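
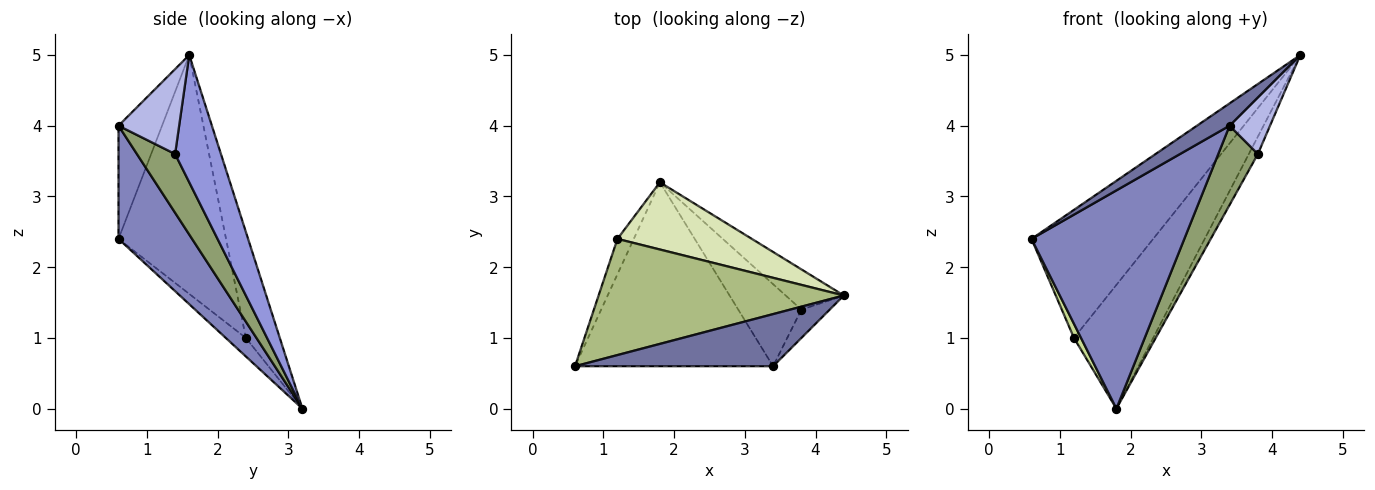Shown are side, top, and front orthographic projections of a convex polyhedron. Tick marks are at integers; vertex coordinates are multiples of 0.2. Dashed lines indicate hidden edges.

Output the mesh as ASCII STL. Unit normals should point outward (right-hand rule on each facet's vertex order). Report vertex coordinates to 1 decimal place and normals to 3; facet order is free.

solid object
 facet normal -0.465 -0.349 0.814
  outer loop
   vertex 3.4 0.6 4.0
   vertex 4.4 1.6 5.0
   vertex 0.6 0.6 2.4
  endloop
 endfacet
 facet normal 0.346 -0.718 -0.605
  outer loop
   vertex 3.4 0.6 4.0
   vertex 0.6 0.6 2.4
   vertex 1.8 3.2 0.0
  endloop
 endfacet
 facet normal 0.895 0.177 -0.409
  outer loop
   vertex 3.8 1.4 3.6
   vertex 1.8 3.2 0.0
   vertex 4.4 1.6 5.0
  endloop
 endfacet
 facet normal 0.802 -0.535 -0.267
  outer loop
   vertex 3.8 1.4 3.6
   vertex 4.4 1.6 5.0
   vertex 3.4 0.6 4.0
  endloop
 endfacet
 facet normal 0.556 -0.577 -0.598
  outer loop
   vertex 3.8 1.4 3.6
   vertex 3.4 0.6 4.0
   vertex 1.8 3.2 0.0
  endloop
 endfacet
 facet normal -0.548 0.620 0.562
  outer loop
   vertex 1.2 2.4 1.0
   vertex 0.6 0.6 2.4
   vertex 4.4 1.6 5.0
  endloop
 endfacet
 facet normal -0.725 -0.256 -0.640
  outer loop
   vertex 1.2 2.4 1.0
   vertex 1.8 3.2 0.0
   vertex 0.6 0.6 2.4
  endloop
 endfacet
 facet normal -0.352 0.822 0.446
  outer loop
   vertex 1.2 2.4 1.0
   vertex 4.4 1.6 5.0
   vertex 1.8 3.2 0.0
  endloop
 endfacet
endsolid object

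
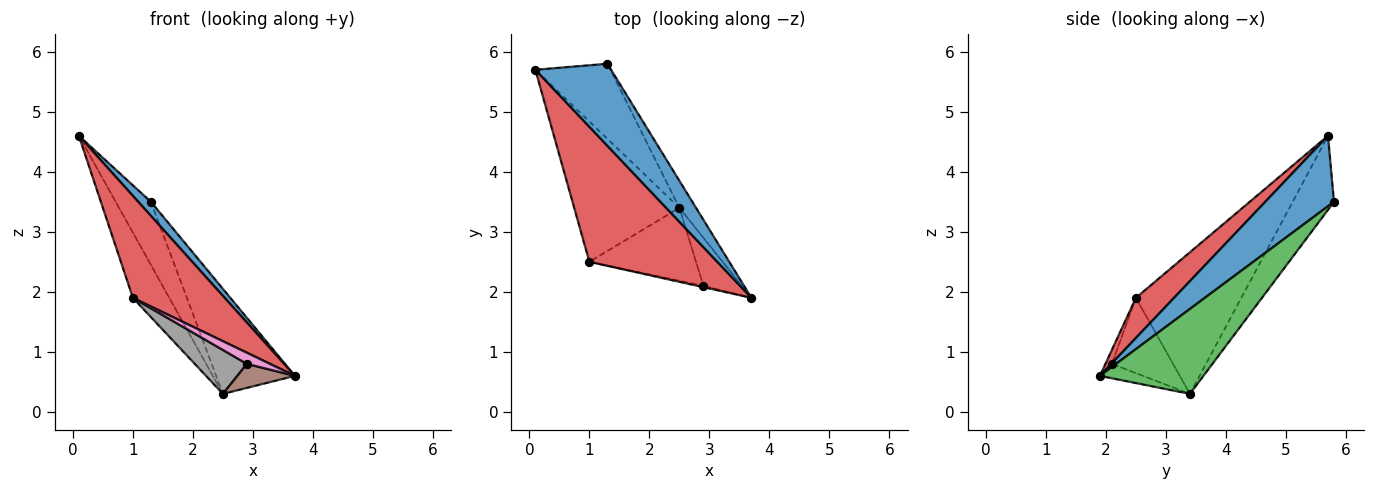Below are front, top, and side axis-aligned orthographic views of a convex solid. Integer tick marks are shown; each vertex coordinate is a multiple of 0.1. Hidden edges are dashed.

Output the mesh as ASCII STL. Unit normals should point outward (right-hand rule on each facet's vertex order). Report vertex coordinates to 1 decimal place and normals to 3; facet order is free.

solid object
 facet normal 0.676 -0.124 0.726
  outer loop
   vertex 1.3 5.8 3.5
   vertex 0.1 5.7 4.6
   vertex 3.7 1.9 0.6
  endloop
 endfacet
 facet normal -0.603 0.513 -0.611
  outer loop
   vertex 2.5 3.4 0.3
   vertex 0.1 5.7 4.6
   vertex 1.3 5.8 3.5
  endloop
 endfacet
 facet normal 0.786 0.598 -0.154
  outer loop
   vertex 2.5 3.4 0.3
   vertex 1.3 5.8 3.5
   vertex 3.7 1.9 0.6
  endloop
 endfacet
 facet normal 0.243 -0.585 0.774
  outer loop
   vertex 1.0 2.5 1.9
   vertex 3.7 1.9 0.6
   vertex 0.1 5.7 4.6
  endloop
 endfacet
 facet normal -0.773 0.267 -0.575
  outer loop
   vertex 1.0 2.5 1.9
   vertex 0.1 5.7 4.6
   vertex 2.5 3.4 0.3
  endloop
 endfacet
 facet normal -0.318 -0.424 -0.848
  outer loop
   vertex 2.9 2.1 0.8
   vertex 2.5 3.4 0.3
   vertex 3.7 1.9 0.6
  endloop
 endfacet
 facet normal -0.268 -0.957 -0.115
  outer loop
   vertex 2.9 2.1 0.8
   vertex 3.7 1.9 0.6
   vertex 1.0 2.5 1.9
  endloop
 endfacet
 facet normal -0.517 -0.441 -0.733
  outer loop
   vertex 2.9 2.1 0.8
   vertex 1.0 2.5 1.9
   vertex 2.5 3.4 0.3
  endloop
 endfacet
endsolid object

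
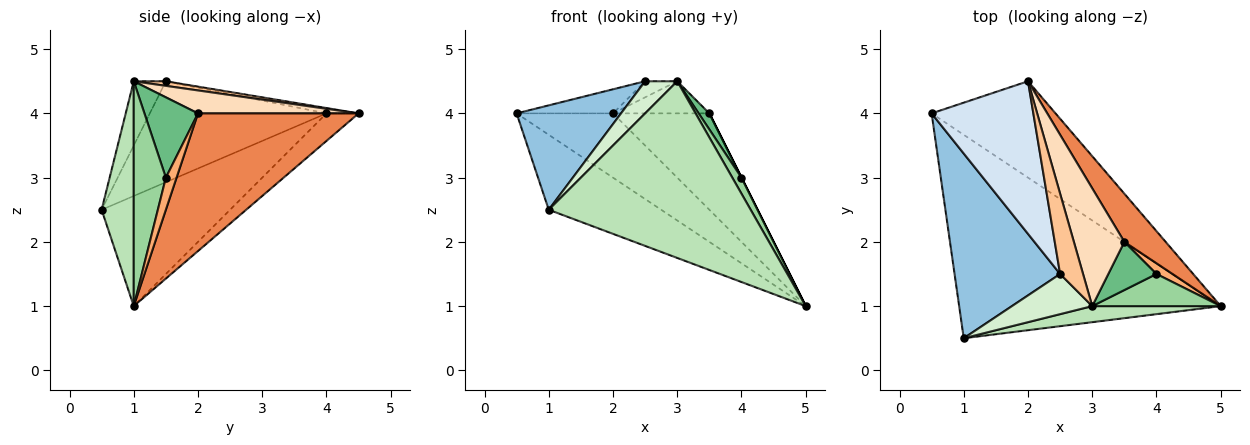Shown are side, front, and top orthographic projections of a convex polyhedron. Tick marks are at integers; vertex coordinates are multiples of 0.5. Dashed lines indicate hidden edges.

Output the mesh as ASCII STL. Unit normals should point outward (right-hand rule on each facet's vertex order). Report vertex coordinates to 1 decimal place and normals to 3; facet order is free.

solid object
 facet normal -0.367 0.322 -0.873
  outer loop
   vertex 1.0 0.5 2.5
   vertex 0.5 4.0 4.0
   vertex 5.0 1.0 1.0
  endloop
 endfacet
 facet normal -0.640 -0.378 0.669
  outer loop
   vertex 2.5 1.5 4.5
   vertex 0.5 4.0 4.0
   vertex 1.0 0.5 2.5
  endloop
 endfacet
 facet normal -0.182 0.545 -0.818
  outer loop
   vertex 2.0 4.5 4.0
   vertex 5.0 1.0 1.0
   vertex 0.5 4.0 4.0
  endloop
 endfacet
 facet normal -0.052 0.156 0.986
  outer loop
   vertex 2.0 4.5 4.0
   vertex 0.5 4.0 4.0
   vertex 2.5 1.5 4.5
  endloop
 endfacet
 facet normal 0.830 0.498 0.249
  outer loop
   vertex 3.5 2.0 4.0
   vertex 5.0 1.0 1.0
   vertex 2.0 4.5 4.0
  endloop
 endfacet
 facet normal 0.894 0.000 0.447
  outer loop
   vertex 4.0 1.5 3.0
   vertex 5.0 1.0 1.0
   vertex 3.5 2.0 4.0
  endloop
 endfacet
 facet normal 0.192 0.192 0.962
  outer loop
   vertex 3.0 1.0 4.5
   vertex 2.0 4.5 4.0
   vertex 2.5 1.5 4.5
  endloop
 endfacet
 facet normal 0.402 0.241 0.884
  outer loop
   vertex 3.0 1.0 4.5
   vertex 3.5 2.0 4.0
   vertex 2.0 4.5 4.0
  endloop
 endfacet
 facet normal 0.845 -0.169 0.507
  outer loop
   vertex 3.0 1.0 4.5
   vertex 4.0 1.5 3.0
   vertex 3.5 2.0 4.0
  endloop
 endfacet
 facet normal 0.843 -0.241 0.482
  outer loop
   vertex 3.0 1.0 4.5
   vertex 5.0 1.0 1.0
   vertex 4.0 1.5 3.0
  endloop
 endfacet
 facet normal 0.156 -0.984 0.089
  outer loop
   vertex 3.0 1.0 4.5
   vertex 1.0 0.5 2.5
   vertex 5.0 1.0 1.0
  endloop
 endfacet
 facet normal -0.530 -0.530 0.662
  outer loop
   vertex 3.0 1.0 4.5
   vertex 2.5 1.5 4.5
   vertex 1.0 0.5 2.5
  endloop
 endfacet
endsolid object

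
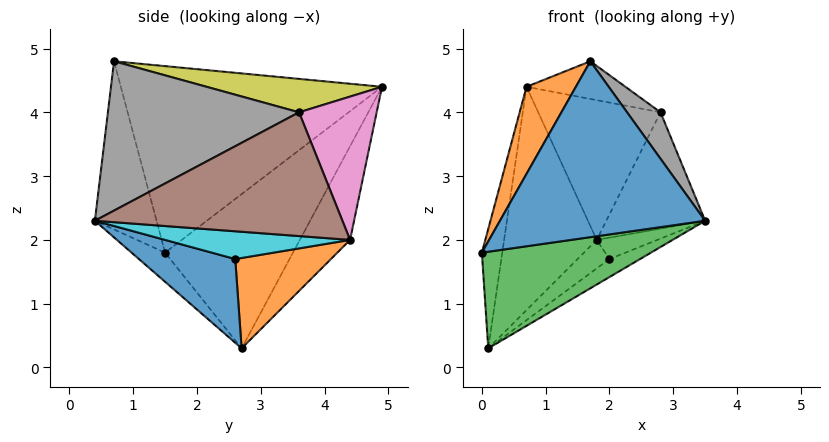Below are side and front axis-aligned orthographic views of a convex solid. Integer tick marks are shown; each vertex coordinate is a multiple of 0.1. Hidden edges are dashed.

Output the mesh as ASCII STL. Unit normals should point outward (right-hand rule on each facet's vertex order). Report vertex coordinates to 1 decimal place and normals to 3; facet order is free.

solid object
 facet normal -0.287 -0.954 -0.092
  outer loop
   vertex 1.7 0.7 4.8
   vertex 0.0 1.5 1.8
   vertex 3.5 0.4 2.3
  endloop
 endfacet
 facet normal -0.876 -0.166 0.452
  outer loop
   vertex 1.7 0.7 4.8
   vertex 0.7 4.9 4.4
   vertex 0.0 1.5 1.8
  endloop
 endfacet
 facet normal -0.152 -0.767 -0.624
  outer loop
   vertex 0.1 2.7 0.3
   vertex 3.5 0.4 2.3
   vertex 0.0 1.5 1.8
  endloop
 endfacet
 facet normal -0.986 0.157 0.060
  outer loop
   vertex 0.1 2.7 0.3
   vertex 0.0 1.5 1.8
   vertex 0.7 4.9 4.4
  endloop
 endfacet
 facet normal -0.443 0.815 -0.373
  outer loop
   vertex 0.1 2.7 0.3
   vertex 0.7 4.9 4.4
   vertex 1.8 4.4 2.0
  endloop
 endfacet
 facet normal 0.886 0.354 -0.301
  outer loop
   vertex 2.8 3.6 4.0
   vertex 3.5 0.4 2.3
   vertex 1.8 4.4 2.0
  endloop
 endfacet
 facet normal 0.535 0.842 0.070
  outer loop
   vertex 2.8 3.6 4.0
   vertex 1.8 4.4 2.0
   vertex 0.7 4.9 4.4
  endloop
 endfacet
 facet normal 0.796 -0.139 0.590
  outer loop
   vertex 2.8 3.6 4.0
   vertex 1.7 0.7 4.8
   vertex 3.5 0.4 2.3
  endloop
 endfacet
 facet normal 0.277 0.156 0.948
  outer loop
   vertex 2.8 3.6 4.0
   vertex 0.7 4.9 4.4
   vertex 1.7 0.7 4.8
  endloop
 endfacet
 facet normal 0.598 0.196 -0.777
  outer loop
   vertex 2.0 2.6 1.7
   vertex 1.8 4.4 2.0
   vertex 3.5 0.4 2.3
  endloop
 endfacet
 facet normal 0.589 0.187 -0.786
  outer loop
   vertex 2.0 2.6 1.7
   vertex 3.5 0.4 2.3
   vertex 0.1 2.7 0.3
  endloop
 endfacet
 facet normal 0.588 0.196 -0.784
  outer loop
   vertex 2.0 2.6 1.7
   vertex 0.1 2.7 0.3
   vertex 1.8 4.4 2.0
  endloop
 endfacet
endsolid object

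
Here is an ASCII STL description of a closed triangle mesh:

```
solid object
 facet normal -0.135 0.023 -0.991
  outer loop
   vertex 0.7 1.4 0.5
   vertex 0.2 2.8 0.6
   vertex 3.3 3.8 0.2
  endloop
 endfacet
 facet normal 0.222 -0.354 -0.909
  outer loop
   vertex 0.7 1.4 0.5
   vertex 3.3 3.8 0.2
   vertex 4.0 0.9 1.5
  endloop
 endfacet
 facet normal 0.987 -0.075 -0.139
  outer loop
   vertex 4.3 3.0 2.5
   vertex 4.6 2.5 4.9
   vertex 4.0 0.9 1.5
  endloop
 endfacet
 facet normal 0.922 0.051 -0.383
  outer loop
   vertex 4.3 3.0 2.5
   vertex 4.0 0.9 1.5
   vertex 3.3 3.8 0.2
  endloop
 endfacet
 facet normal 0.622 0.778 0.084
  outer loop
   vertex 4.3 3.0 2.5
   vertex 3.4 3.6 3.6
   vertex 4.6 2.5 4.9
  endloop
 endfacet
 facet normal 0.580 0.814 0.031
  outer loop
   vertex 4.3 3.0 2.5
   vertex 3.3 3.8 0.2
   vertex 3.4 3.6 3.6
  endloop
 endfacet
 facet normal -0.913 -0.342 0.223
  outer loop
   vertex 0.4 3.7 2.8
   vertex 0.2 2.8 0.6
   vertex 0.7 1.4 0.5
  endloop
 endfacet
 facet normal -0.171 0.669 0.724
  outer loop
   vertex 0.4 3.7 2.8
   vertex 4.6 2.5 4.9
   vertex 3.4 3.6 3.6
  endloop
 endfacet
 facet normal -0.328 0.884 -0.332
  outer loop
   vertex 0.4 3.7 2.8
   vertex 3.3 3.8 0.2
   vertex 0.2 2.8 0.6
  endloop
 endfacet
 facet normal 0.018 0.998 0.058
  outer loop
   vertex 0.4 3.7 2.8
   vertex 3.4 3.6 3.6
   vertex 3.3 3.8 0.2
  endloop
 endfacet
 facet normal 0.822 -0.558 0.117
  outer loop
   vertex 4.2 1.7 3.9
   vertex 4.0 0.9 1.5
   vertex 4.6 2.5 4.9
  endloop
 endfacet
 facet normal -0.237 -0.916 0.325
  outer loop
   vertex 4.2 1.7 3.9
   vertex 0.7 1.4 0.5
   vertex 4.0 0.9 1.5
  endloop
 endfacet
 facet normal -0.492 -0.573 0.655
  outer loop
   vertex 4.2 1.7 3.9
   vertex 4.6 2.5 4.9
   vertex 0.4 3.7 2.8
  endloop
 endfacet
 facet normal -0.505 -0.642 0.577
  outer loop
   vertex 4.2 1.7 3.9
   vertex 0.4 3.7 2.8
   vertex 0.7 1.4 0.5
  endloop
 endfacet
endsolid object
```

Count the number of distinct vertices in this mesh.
9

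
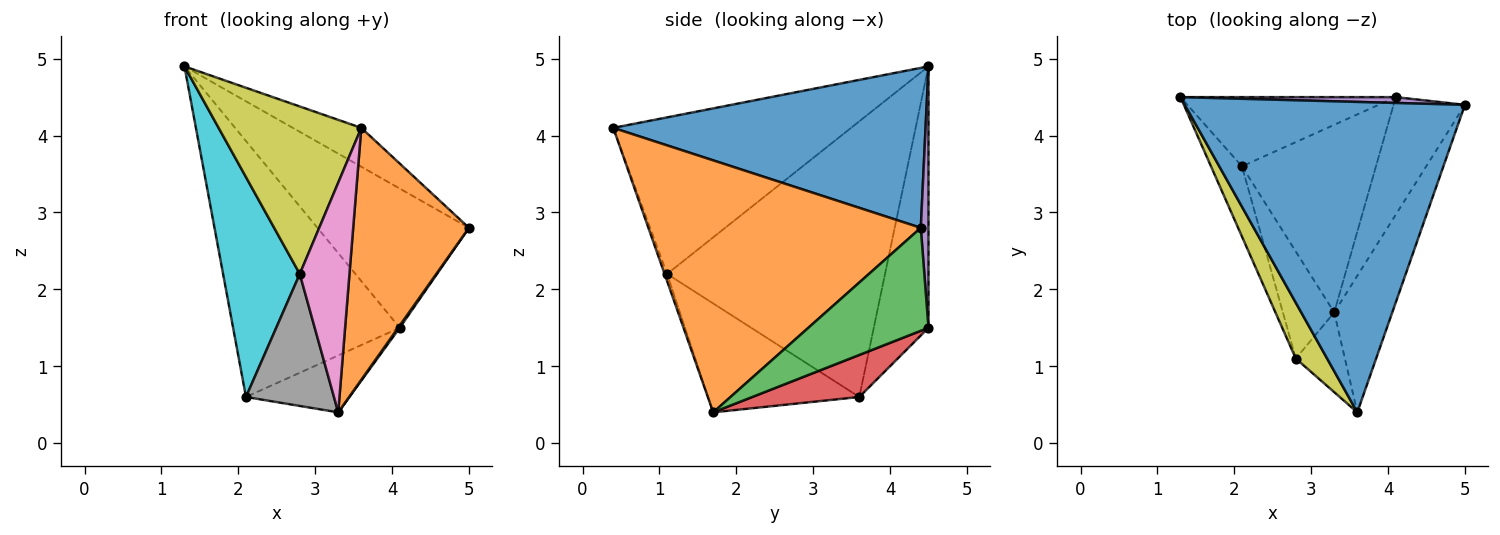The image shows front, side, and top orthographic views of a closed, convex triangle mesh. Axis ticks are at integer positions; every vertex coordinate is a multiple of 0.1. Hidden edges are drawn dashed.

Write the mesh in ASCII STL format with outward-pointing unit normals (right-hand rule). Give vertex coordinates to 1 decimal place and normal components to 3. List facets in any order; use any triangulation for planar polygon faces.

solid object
 facet normal 0.493 0.108 0.863
  outer loop
   vertex 3.6 0.4 4.1
   vertex 5.0 4.4 2.8
   vertex 1.3 4.5 4.9
  endloop
 endfacet
 facet normal 0.900 -0.383 -0.207
  outer loop
   vertex 3.3 1.7 0.4
   vertex 5.0 4.4 2.8
   vertex 3.6 0.4 4.1
  endloop
 endfacet
 facet normal 0.822 -0.011 -0.570
  outer loop
   vertex 4.1 4.5 1.5
   vertex 5.0 4.4 2.8
   vertex 3.3 1.7 0.4
  endloop
 endfacet
 facet normal 0.287 0.278 -0.917
  outer loop
   vertex 4.1 4.5 1.5
   vertex 3.3 1.7 0.4
   vertex 2.1 3.6 0.6
  endloop
 endfacet
 facet normal 0.051 0.998 0.042
  outer loop
   vertex 4.1 4.5 1.5
   vertex 1.3 4.5 4.9
   vertex 5.0 4.4 2.8
  endloop
 endfacet
 facet normal -0.302 0.920 -0.249
  outer loop
   vertex 4.1 4.5 1.5
   vertex 2.1 3.6 0.6
   vertex 1.3 4.5 4.9
  endloop
 endfacet
 facet normal -0.047 -0.944 -0.328
  outer loop
   vertex 2.8 1.1 2.2
   vertex 3.3 1.7 0.4
   vertex 3.6 0.4 4.1
  endloop
 endfacet
 facet normal -0.800 -0.466 -0.378
  outer loop
   vertex 2.8 1.1 2.2
   vertex 2.1 3.6 0.6
   vertex 3.3 1.7 0.4
  endloop
 endfacet
 facet normal -0.845 -0.507 0.169
  outer loop
   vertex 2.8 1.1 2.2
   vertex 3.6 0.4 4.1
   vertex 1.3 4.5 4.9
  endloop
 endfacet
 facet normal -0.938 -0.330 -0.105
  outer loop
   vertex 2.8 1.1 2.2
   vertex 1.3 4.5 4.9
   vertex 2.1 3.6 0.6
  endloop
 endfacet
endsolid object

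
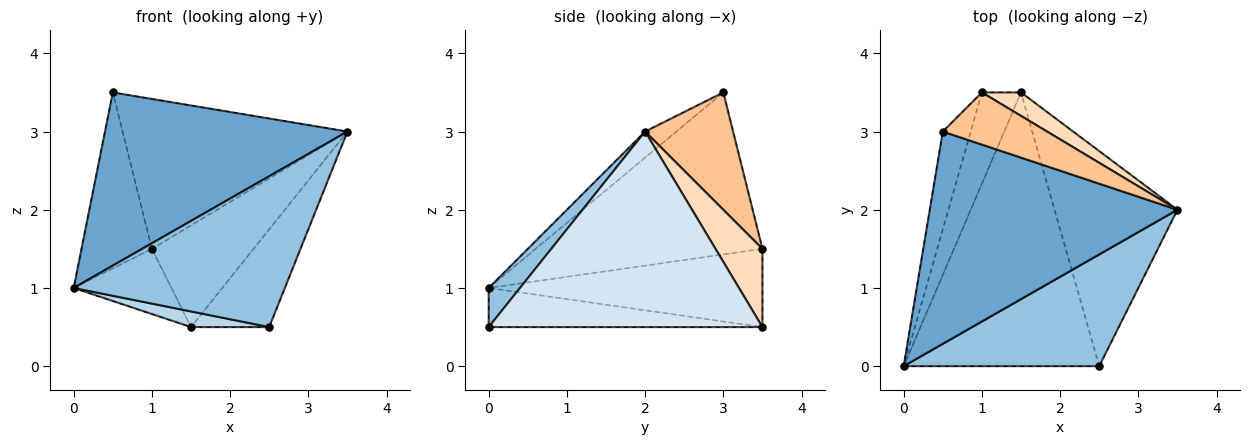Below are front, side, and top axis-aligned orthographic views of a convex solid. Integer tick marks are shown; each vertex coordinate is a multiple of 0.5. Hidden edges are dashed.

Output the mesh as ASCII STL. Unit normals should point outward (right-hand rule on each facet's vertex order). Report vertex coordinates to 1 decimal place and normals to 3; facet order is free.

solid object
 facet normal -0.081 -0.630 0.772
  outer loop
   vertex 0.5 3.0 3.5
   vertex 0.0 0.0 1.0
   vertex 3.5 2.0 3.0
  endloop
 endfacet
 facet normal 0.118 -0.798 0.591
  outer loop
   vertex 2.5 0.0 0.5
   vertex 3.5 2.0 3.0
   vertex 0.0 0.0 1.0
  endloop
 endfacet
 facet normal -0.196 -0.056 -0.979
  outer loop
   vertex 2.5 0.0 0.5
   vertex 0.0 0.0 1.0
   vertex 1.5 3.5 0.5
  endloop
 endfacet
 facet normal 0.823 0.235 -0.517
  outer loop
   vertex 2.5 0.0 0.5
   vertex 1.5 3.5 0.5
   vertex 3.5 2.0 3.0
  endloop
 endfacet
 facet normal -0.942 0.292 -0.162
  outer loop
   vertex 1.0 3.5 1.5
   vertex 0.0 0.0 1.0
   vertex 0.5 3.0 3.5
  endloop
 endfacet
 facet normal -0.852 0.304 -0.426
  outer loop
   vertex 1.0 3.5 1.5
   vertex 1.5 3.5 0.5
   vertex 0.0 0.0 1.0
  endloop
 endfacet
 facet normal 0.347 0.886 0.308
  outer loop
   vertex 1.0 3.5 1.5
   vertex 0.5 3.0 3.5
   vertex 3.5 2.0 3.0
  endloop
 endfacet
 facet normal 0.410 0.889 0.205
  outer loop
   vertex 1.0 3.5 1.5
   vertex 3.5 2.0 3.0
   vertex 1.5 3.5 0.5
  endloop
 endfacet
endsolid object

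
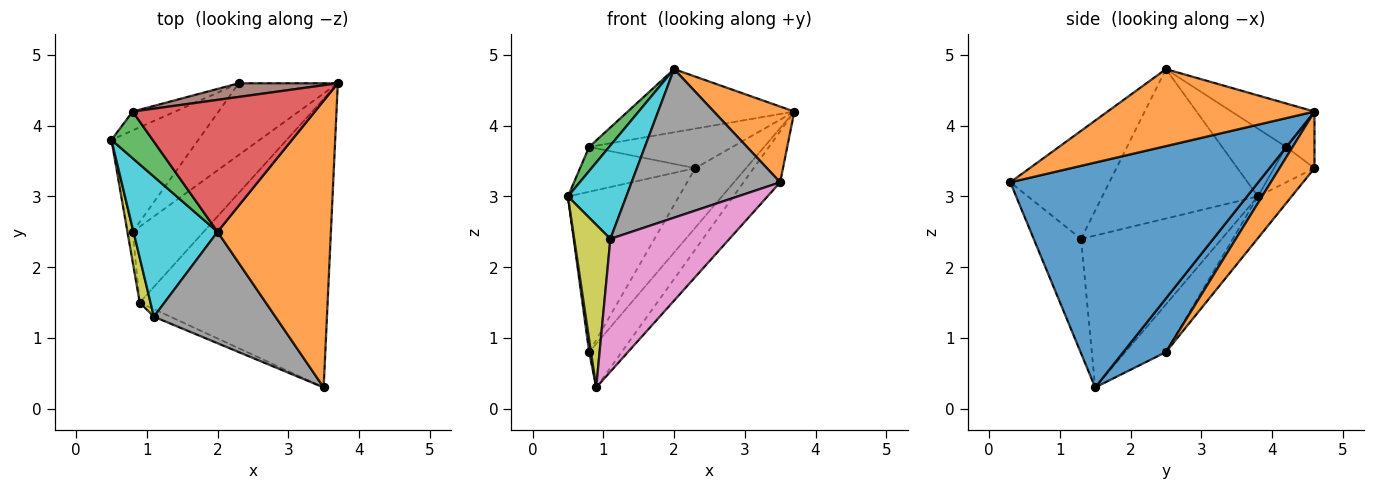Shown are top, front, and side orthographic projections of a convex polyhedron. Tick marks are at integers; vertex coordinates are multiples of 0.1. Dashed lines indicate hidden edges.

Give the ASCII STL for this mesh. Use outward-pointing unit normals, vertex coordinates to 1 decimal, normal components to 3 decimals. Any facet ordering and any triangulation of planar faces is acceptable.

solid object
 facet normal 0.763 0.113 -0.637
  outer loop
   vertex 0.9 1.5 0.3
   vertex 3.7 4.6 4.2
   vertex 3.5 0.3 3.2
  endloop
 endfacet
 facet normal 0.549 -0.213 0.808
  outer loop
   vertex 2.0 2.5 4.8
   vertex 3.5 0.3 3.2
   vertex 3.7 4.6 4.2
  endloop
 endfacet
 facet normal -0.826 -0.258 0.501
  outer loop
   vertex 0.8 4.2 3.7
   vertex 0.5 3.8 3.0
   vertex 2.0 2.5 4.8
  endloop
 endfacet
 facet normal -0.210 0.422 0.882
  outer loop
   vertex 0.8 4.2 3.7
   vertex 2.0 2.5 4.8
   vertex 3.7 4.6 4.2
  endloop
 endfacet
 facet normal -0.308 0.877 -0.369
  outer loop
   vertex 0.8 4.2 3.7
   vertex 2.3 4.6 3.4
   vertex 0.5 3.8 3.0
  endloop
 endfacet
 facet normal -0.184 0.929 0.321
  outer loop
   vertex 0.8 4.2 3.7
   vertex 3.7 4.6 4.2
   vertex 2.3 4.6 3.4
  endloop
 endfacet
 facet normal -0.369 -0.928 -0.053
  outer loop
   vertex 1.1 1.3 2.4
   vertex 0.9 1.5 0.3
   vertex 3.5 0.3 3.2
  endloop
 endfacet
 facet normal -0.471 -0.706 0.529
  outer loop
   vertex 1.1 1.3 2.4
   vertex 3.5 0.3 3.2
   vertex 2.0 2.5 4.8
  endloop
 endfacet
 facet normal -0.966 -0.248 0.068
  outer loop
   vertex 1.1 1.3 2.4
   vertex 0.5 3.8 3.0
   vertex 0.9 1.5 0.3
  endloop
 endfacet
 facet normal -0.828 -0.311 0.466
  outer loop
   vertex 1.1 1.3 2.4
   vertex 2.0 2.5 4.8
   vertex 0.5 3.8 3.0
  endloop
 endfacet
 facet normal 0.548 0.417 -0.725
  outer loop
   vertex 0.8 2.5 0.8
   vertex 3.7 4.6 4.2
   vertex 0.9 1.5 0.3
  endloop
 endfacet
 facet normal 0.403 0.585 -0.704
  outer loop
   vertex 0.8 2.5 0.8
   vertex 2.3 4.6 3.4
   vertex 3.7 4.6 4.2
  endloop
 endfacet
 facet normal -0.993 -0.045 -0.109
  outer loop
   vertex 0.8 2.5 0.8
   vertex 0.9 1.5 0.3
   vertex 0.5 3.8 3.0
  endloop
 endfacet
 facet normal -0.249 0.819 -0.518
  outer loop
   vertex 0.8 2.5 0.8
   vertex 0.5 3.8 3.0
   vertex 2.3 4.6 3.4
  endloop
 endfacet
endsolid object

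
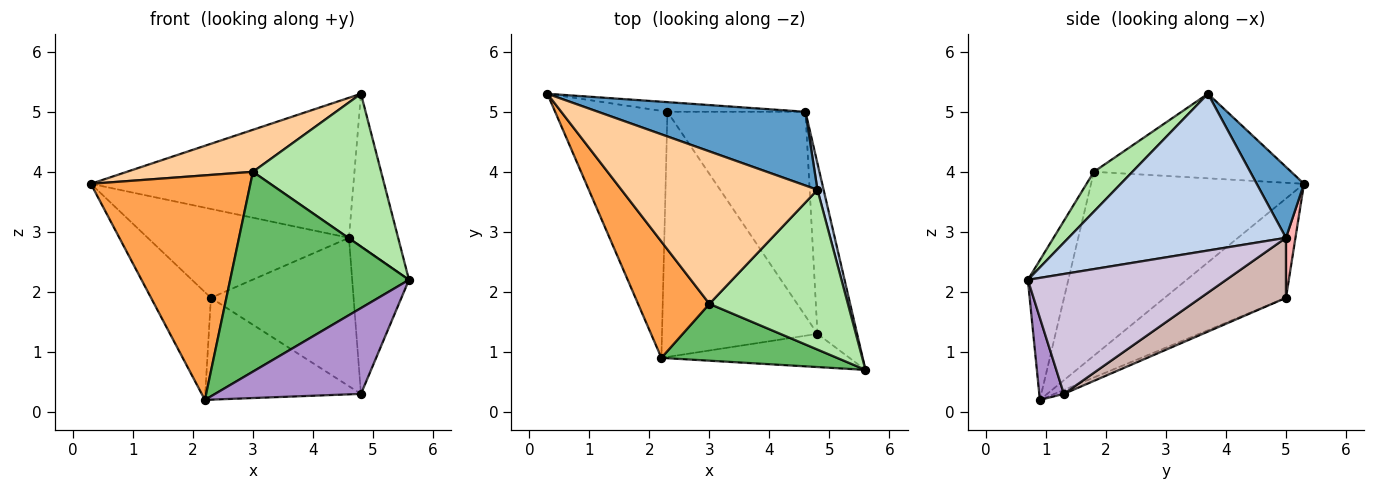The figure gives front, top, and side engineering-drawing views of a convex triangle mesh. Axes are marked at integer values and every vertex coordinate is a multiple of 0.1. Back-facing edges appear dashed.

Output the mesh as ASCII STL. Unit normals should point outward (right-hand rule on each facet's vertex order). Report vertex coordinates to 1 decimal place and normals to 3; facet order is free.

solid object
 facet normal 0.157 0.874 0.460
  outer loop
   vertex 4.6 5.0 2.9
   vertex 0.3 5.3 3.8
   vertex 4.8 3.7 5.3
  endloop
 endfacet
 facet normal 0.975 0.220 0.038
  outer loop
   vertex 4.6 5.0 2.9
   vertex 4.8 3.7 5.3
   vertex 5.6 0.7 2.2
  endloop
 endfacet
 facet normal -0.764 -0.573 0.297
  outer loop
   vertex 3.0 1.8 4.0
   vertex 0.3 5.3 3.8
   vertex 2.2 0.9 0.2
  endloop
 endfacet
 facet normal -0.384 -0.245 0.890
  outer loop
   vertex 3.0 1.8 4.0
   vertex 4.8 3.7 5.3
   vertex 0.3 5.3 3.8
  endloop
 endfacet
 facet normal -0.213 -0.940 0.267
  outer loop
   vertex 3.0 1.8 4.0
   vertex 2.2 0.9 0.2
   vertex 5.6 0.7 2.2
  endloop
 endfacet
 facet normal 0.203 -0.677 0.707
  outer loop
   vertex 3.0 1.8 4.0
   vertex 5.6 0.7 2.2
   vertex 4.8 3.7 5.3
  endloop
 endfacet
 facet normal -0.630 0.311 -0.712
  outer loop
   vertex 2.3 5.0 1.9
   vertex 2.2 0.9 0.2
   vertex 0.3 5.3 3.8
  endloop
 endfacet
 facet normal 0.047 0.993 -0.108
  outer loop
   vertex 2.3 5.0 1.9
   vertex 0.3 5.3 3.8
   vertex 4.6 5.0 2.9
  endloop
 endfacet
 facet normal 0.155 -0.921 -0.356
  outer loop
   vertex 4.8 1.3 0.3
   vertex 5.6 0.7 2.2
   vertex 2.2 0.9 0.2
  endloop
 endfacet
 facet normal 0.916 0.262 -0.303
  outer loop
   vertex 4.8 1.3 0.3
   vertex 4.6 5.0 2.9
   vertex 5.6 0.7 2.2
  endloop
 endfacet
 facet normal -0.023 0.383 -0.923
  outer loop
   vertex 4.8 1.3 0.3
   vertex 2.2 0.9 0.2
   vertex 2.3 5.0 1.9
  endloop
 endfacet
 facet normal 0.332 0.554 -0.763
  outer loop
   vertex 4.8 1.3 0.3
   vertex 2.3 5.0 1.9
   vertex 4.6 5.0 2.9
  endloop
 endfacet
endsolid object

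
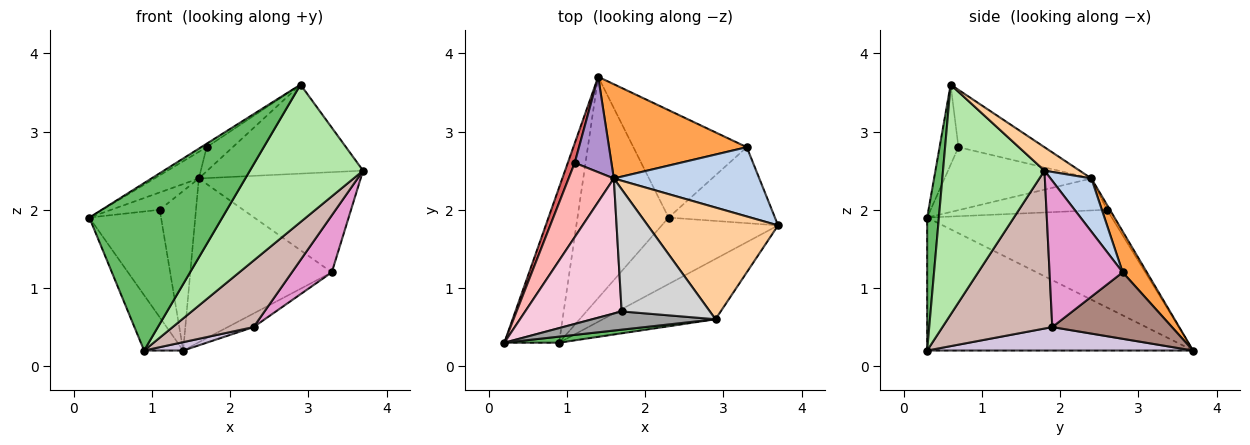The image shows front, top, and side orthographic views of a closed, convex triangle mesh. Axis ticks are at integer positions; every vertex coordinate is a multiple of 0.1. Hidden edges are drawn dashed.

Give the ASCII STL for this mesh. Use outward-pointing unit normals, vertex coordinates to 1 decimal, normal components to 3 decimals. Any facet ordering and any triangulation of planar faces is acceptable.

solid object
 facet normal -0.916 0.135 -0.377
  outer loop
   vertex 0.9 0.3 0.2
   vertex 0.2 0.3 1.9
   vertex 1.4 3.7 0.2
  endloop
 endfacet
 facet normal 0.204 0.805 0.557
  outer loop
   vertex 3.3 2.8 1.2
   vertex 1.6 2.4 2.4
   vertex 3.7 1.8 2.5
  endloop
 endfacet
 facet normal 0.146 0.857 0.493
  outer loop
   vertex 3.3 2.8 1.2
   vertex 1.4 3.7 0.2
   vertex 1.6 2.4 2.4
  endloop
 endfacet
 facet normal 0.139 0.617 0.775
  outer loop
   vertex 2.9 0.6 3.6
   vertex 3.7 1.8 2.5
   vertex 1.6 2.4 2.4
  endloop
 endfacet
 facet normal 0.088 -0.995 0.036
  outer loop
   vertex 2.9 0.6 3.6
   vertex 0.2 0.3 1.9
   vertex 0.9 0.3 0.2
  endloop
 endfacet
 facet normal 0.634 -0.708 -0.311
  outer loop
   vertex 2.9 0.6 3.6
   vertex 0.9 0.3 0.2
   vertex 3.7 1.8 2.5
  endloop
 endfacet
 facet normal -0.930 0.361 0.066
  outer loop
   vertex 1.1 2.6 2.0
   vertex 1.4 3.7 0.2
   vertex 0.2 0.3 1.9
  endloop
 endfacet
 facet normal -0.567 0.187 0.802
  outer loop
   vertex 1.1 2.6 2.0
   vertex 0.2 0.3 1.9
   vertex 1.6 2.4 2.4
  endloop
 endfacet
 facet normal -0.067 0.856 0.512
  outer loop
   vertex 1.1 2.6 2.0
   vertex 1.6 2.4 2.4
   vertex 1.4 3.7 0.2
  endloop
 endfacet
 facet normal 0.249 -0.037 -0.968
  outer loop
   vertex 2.3 1.9 0.5
   vertex 0.9 0.3 0.2
   vertex 1.4 3.7 0.2
  endloop
 endfacet
 facet normal 0.503 0.108 -0.858
  outer loop
   vertex 2.3 1.9 0.5
   vertex 1.4 3.7 0.2
   vertex 3.3 2.8 1.2
  endloop
 endfacet
 facet normal 0.692 -0.510 -0.510
  outer loop
   vertex 2.3 1.9 0.5
   vertex 3.7 1.8 2.5
   vertex 0.9 0.3 0.2
  endloop
 endfacet
 facet normal 0.740 -0.404 -0.538
  outer loop
   vertex 2.3 1.9 0.5
   vertex 3.3 2.8 1.2
   vertex 3.7 1.8 2.5
  endloop
 endfacet
 facet normal -0.539 0.163 0.826
  outer loop
   vertex 1.7 0.7 2.8
   vertex 1.6 2.4 2.4
   vertex 0.2 0.3 1.9
  endloop
 endfacet
 facet normal -0.539 0.158 0.828
  outer loop
   vertex 1.7 0.7 2.8
   vertex 0.2 0.3 1.9
   vertex 2.9 0.6 3.6
  endloop
 endfacet
 facet normal -0.538 0.163 0.827
  outer loop
   vertex 1.7 0.7 2.8
   vertex 2.9 0.6 3.6
   vertex 1.6 2.4 2.4
  endloop
 endfacet
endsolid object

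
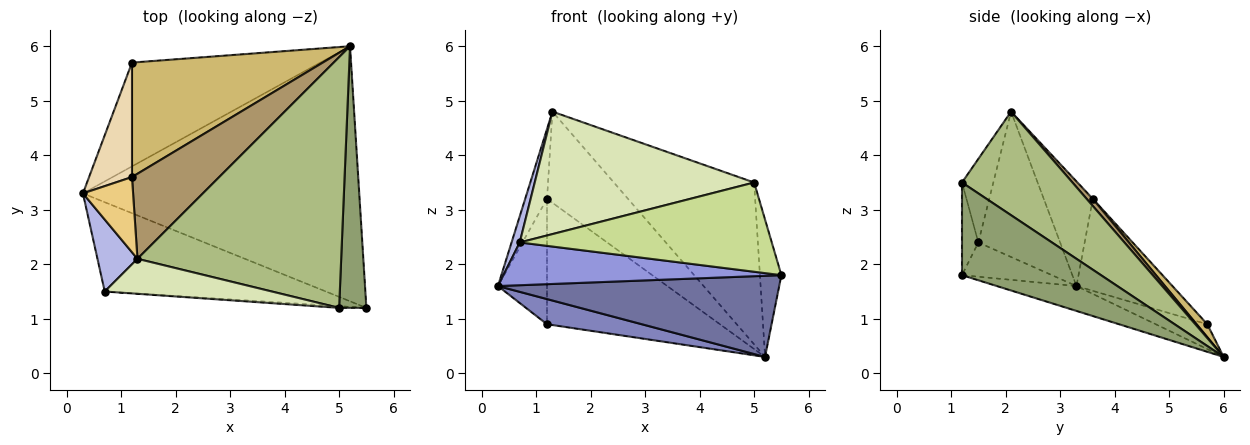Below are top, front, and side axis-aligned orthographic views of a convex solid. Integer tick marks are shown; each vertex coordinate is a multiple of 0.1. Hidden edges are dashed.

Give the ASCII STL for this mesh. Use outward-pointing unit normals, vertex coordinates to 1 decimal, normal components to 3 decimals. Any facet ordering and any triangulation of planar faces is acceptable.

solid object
 facet normal -0.085 -0.302 -0.949
  outer loop
   vertex 5.2 6.0 0.3
   vertex 5.5 1.2 1.8
   vertex 0.3 3.3 1.6
  endloop
 endfacet
 facet normal -0.127 -0.234 -0.964
  outer loop
   vertex 1.2 5.7 0.9
   vertex 5.2 6.0 0.3
   vertex 0.3 3.3 1.6
  endloop
 endfacet
 facet normal -0.138 -0.428 -0.893
  outer loop
   vertex 0.7 1.5 2.4
   vertex 0.3 3.3 1.6
   vertex 5.5 1.2 1.8
  endloop
 endfacet
 facet normal -0.960 -0.096 0.264
  outer loop
   vertex 0.7 1.5 2.4
   vertex 1.3 2.1 4.8
   vertex 0.3 3.3 1.6
  endloop
 endfacet
 facet normal 0.949 0.147 0.279
  outer loop
   vertex 5.0 1.2 3.5
   vertex 5.5 1.2 1.8
   vertex 5.2 6.0 0.3
  endloop
 endfacet
 facet normal 0.393 0.499 0.773
  outer loop
   vertex 5.0 1.2 3.5
   vertex 5.2 6.0 0.3
   vertex 1.3 2.1 4.8
  endloop
 endfacet
 facet normal -0.065 -0.998 -0.019
  outer loop
   vertex 5.0 1.2 3.5
   vertex 0.7 1.5 2.4
   vertex 5.5 1.2 1.8
  endloop
 endfacet
 facet normal -0.136 -0.953 0.272
  outer loop
   vertex 5.0 1.2 3.5
   vertex 1.3 2.1 4.8
   vertex 0.7 1.5 2.4
  endloop
 endfacet
 facet normal 0.056 0.730 0.681
  outer loop
   vertex 1.2 3.6 3.2
   vertex 1.3 2.1 4.8
   vertex 5.2 6.0 0.3
  endloop
 endfacet
 facet normal 0.046 0.738 0.674
  outer loop
   vertex 1.2 3.6 3.2
   vertex 5.2 6.0 0.3
   vertex 1.2 5.7 0.9
  endloop
 endfacet
 facet normal -0.837 0.372 0.401
  outer loop
   vertex 1.2 3.6 3.2
   vertex 0.3 3.3 1.6
   vertex 1.3 2.1 4.8
  endloop
 endfacet
 facet normal -0.822 0.420 0.384
  outer loop
   vertex 1.2 3.6 3.2
   vertex 1.2 5.7 0.9
   vertex 0.3 3.3 1.6
  endloop
 endfacet
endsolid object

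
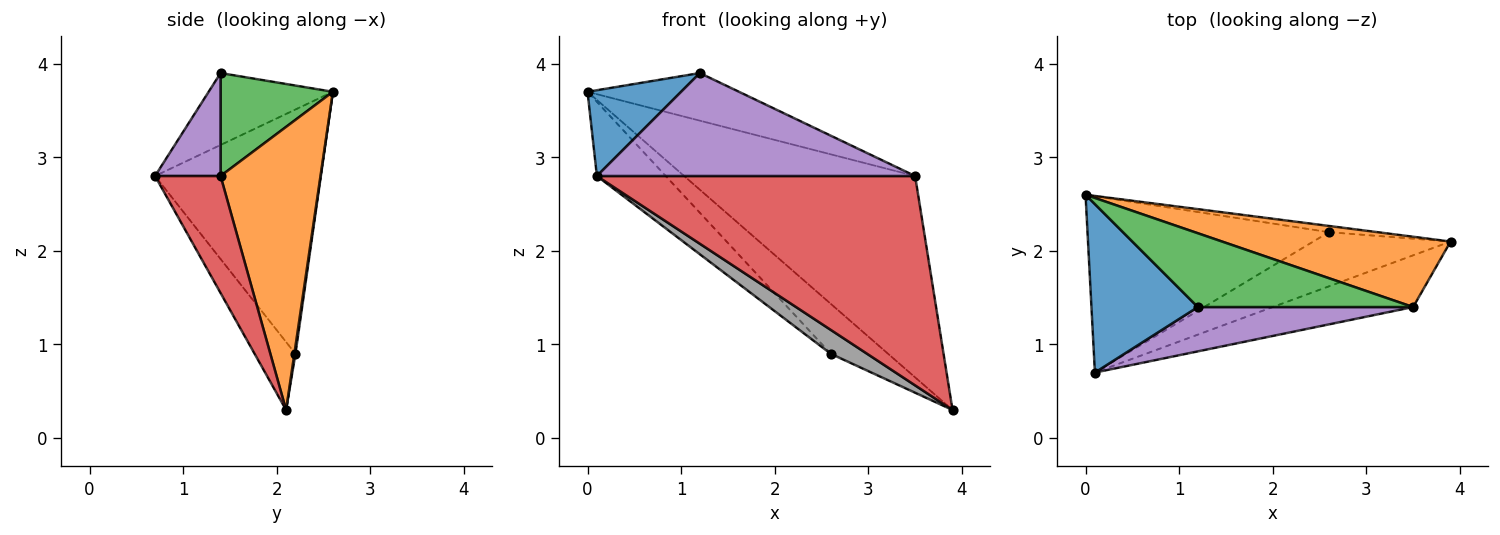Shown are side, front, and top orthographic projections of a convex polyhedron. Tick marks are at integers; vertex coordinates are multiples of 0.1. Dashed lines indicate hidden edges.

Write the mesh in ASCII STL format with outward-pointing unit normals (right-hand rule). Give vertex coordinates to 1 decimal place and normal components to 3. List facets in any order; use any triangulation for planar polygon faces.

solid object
 facet normal -0.516 -0.389 0.763
  outer loop
   vertex 1.2 1.4 3.9
   vertex 0.0 2.6 3.7
   vertex 0.1 0.7 2.8
  endloop
 endfacet
 facet normal 0.378 0.874 0.305
  outer loop
   vertex 3.5 1.4 2.8
   vertex 3.9 2.1 0.3
   vertex 0.0 2.6 3.7
  endloop
 endfacet
 facet normal 0.373 0.503 0.780
  outer loop
   vertex 3.5 1.4 2.8
   vertex 0.0 2.6 3.7
   vertex 1.2 1.4 3.9
  endloop
 endfacet
 facet normal 0.196 -0.952 -0.235
  outer loop
   vertex 3.5 1.4 2.8
   vertex 0.1 0.7 2.8
   vertex 3.9 2.1 0.3
  endloop
 endfacet
 facet normal 0.186 -0.903 0.389
  outer loop
   vertex 3.5 1.4 2.8
   vertex 1.2 1.4 3.9
   vertex 0.1 0.7 2.8
  endloop
 endfacet
 facet normal 0.019 0.992 -0.124
  outer loop
   vertex 2.6 2.2 0.9
   vertex 0.0 2.6 3.7
   vertex 3.9 2.1 0.3
  endloop
 endfacet
 facet normal -0.682 0.283 -0.674
  outer loop
   vertex 2.6 2.2 0.9
   vertex 0.1 0.7 2.8
   vertex 0.0 2.6 3.7
  endloop
 endfacet
 facet normal -0.413 -0.367 -0.833
  outer loop
   vertex 2.6 2.2 0.9
   vertex 3.9 2.1 0.3
   vertex 0.1 0.7 2.8
  endloop
 endfacet
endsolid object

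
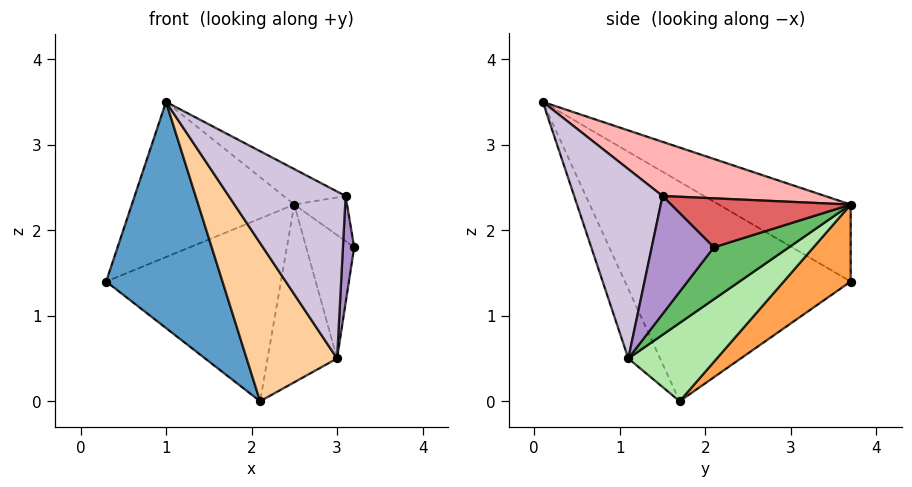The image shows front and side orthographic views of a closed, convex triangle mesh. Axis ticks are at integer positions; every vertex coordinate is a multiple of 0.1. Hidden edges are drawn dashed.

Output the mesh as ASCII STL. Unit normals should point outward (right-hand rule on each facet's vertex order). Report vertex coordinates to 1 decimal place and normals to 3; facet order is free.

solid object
 facet normal -0.799 -0.411 -0.439
  outer loop
   vertex 2.1 1.7 0.0
   vertex 1.0 0.1 3.5
   vertex 0.3 3.7 1.4
  endloop
 endfacet
 facet normal -0.343 0.423 0.839
  outer loop
   vertex 2.5 3.7 2.3
   vertex 0.3 3.7 1.4
   vertex 1.0 0.1 3.5
  endloop
 endfacet
 facet normal 0.269 0.703 -0.658
  outer loop
   vertex 2.5 3.7 2.3
   vertex 2.1 1.7 0.0
   vertex 0.3 3.7 1.4
  endloop
 endfacet
 facet normal -0.292 -0.832 -0.472
  outer loop
   vertex 3.0 1.1 0.5
   vertex 1.0 0.1 3.5
   vertex 2.1 1.7 0.0
  endloop
 endfacet
 facet normal 0.740 0.473 -0.478
  outer loop
   vertex 3.0 1.1 0.5
   vertex 2.5 3.7 2.3
   vertex 3.2 2.1 1.8
  endloop
 endfacet
 facet normal 0.652 0.512 -0.559
  outer loop
   vertex 3.0 1.1 0.5
   vertex 2.1 1.7 0.0
   vertex 2.5 3.7 2.3
  endloop
 endfacet
 facet normal 0.878 0.258 0.404
  outer loop
   vertex 3.1 1.5 2.4
   vertex 3.2 2.1 1.8
   vertex 2.5 3.7 2.3
  endloop
 endfacet
 facet normal 0.381 0.145 0.913
  outer loop
   vertex 3.1 1.5 2.4
   vertex 2.5 3.7 2.3
   vertex 1.0 0.1 3.5
  endloop
 endfacet
 facet normal 0.984 -0.178 -0.014
  outer loop
   vertex 3.1 1.5 2.4
   vertex 3.0 1.1 0.5
   vertex 3.2 2.1 1.8
  endloop
 endfacet
 facet normal 0.598 -0.790 0.135
  outer loop
   vertex 3.1 1.5 2.4
   vertex 1.0 0.1 3.5
   vertex 3.0 1.1 0.5
  endloop
 endfacet
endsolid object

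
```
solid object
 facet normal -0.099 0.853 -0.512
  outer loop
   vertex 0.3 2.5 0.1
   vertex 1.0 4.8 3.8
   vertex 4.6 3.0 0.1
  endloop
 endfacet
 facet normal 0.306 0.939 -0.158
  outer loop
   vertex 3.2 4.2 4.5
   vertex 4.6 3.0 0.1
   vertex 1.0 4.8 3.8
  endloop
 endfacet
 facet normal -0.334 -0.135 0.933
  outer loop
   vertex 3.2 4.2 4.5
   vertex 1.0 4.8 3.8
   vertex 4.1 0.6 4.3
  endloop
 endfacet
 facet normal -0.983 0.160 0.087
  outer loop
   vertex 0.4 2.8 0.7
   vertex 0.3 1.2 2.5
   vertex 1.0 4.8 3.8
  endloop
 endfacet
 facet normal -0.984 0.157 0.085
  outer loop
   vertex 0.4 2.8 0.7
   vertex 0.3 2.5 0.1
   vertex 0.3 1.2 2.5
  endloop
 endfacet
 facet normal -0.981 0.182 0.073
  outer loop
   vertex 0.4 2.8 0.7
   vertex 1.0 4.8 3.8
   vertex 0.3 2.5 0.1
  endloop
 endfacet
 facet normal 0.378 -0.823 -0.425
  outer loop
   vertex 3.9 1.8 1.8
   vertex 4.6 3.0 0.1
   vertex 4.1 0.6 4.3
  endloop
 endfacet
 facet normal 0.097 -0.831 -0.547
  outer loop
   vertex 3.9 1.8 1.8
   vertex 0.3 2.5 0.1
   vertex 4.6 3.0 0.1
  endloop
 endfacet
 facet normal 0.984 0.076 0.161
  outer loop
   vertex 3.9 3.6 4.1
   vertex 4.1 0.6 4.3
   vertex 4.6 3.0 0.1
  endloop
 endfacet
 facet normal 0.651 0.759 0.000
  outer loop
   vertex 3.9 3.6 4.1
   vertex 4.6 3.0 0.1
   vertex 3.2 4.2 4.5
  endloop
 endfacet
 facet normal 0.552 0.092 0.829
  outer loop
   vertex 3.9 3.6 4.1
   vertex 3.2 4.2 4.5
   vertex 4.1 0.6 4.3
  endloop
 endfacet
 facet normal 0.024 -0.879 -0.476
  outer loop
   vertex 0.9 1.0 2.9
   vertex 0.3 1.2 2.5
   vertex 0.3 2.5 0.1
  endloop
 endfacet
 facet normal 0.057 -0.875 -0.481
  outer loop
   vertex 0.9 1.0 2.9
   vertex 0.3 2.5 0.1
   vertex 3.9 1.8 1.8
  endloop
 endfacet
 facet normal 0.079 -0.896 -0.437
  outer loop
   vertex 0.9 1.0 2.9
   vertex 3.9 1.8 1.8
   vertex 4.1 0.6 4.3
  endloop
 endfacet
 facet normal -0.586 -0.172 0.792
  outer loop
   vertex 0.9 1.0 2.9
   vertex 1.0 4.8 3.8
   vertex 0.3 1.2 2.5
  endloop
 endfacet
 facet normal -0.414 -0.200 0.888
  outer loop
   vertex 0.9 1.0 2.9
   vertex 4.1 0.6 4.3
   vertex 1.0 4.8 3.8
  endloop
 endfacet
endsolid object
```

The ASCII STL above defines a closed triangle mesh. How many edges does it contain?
24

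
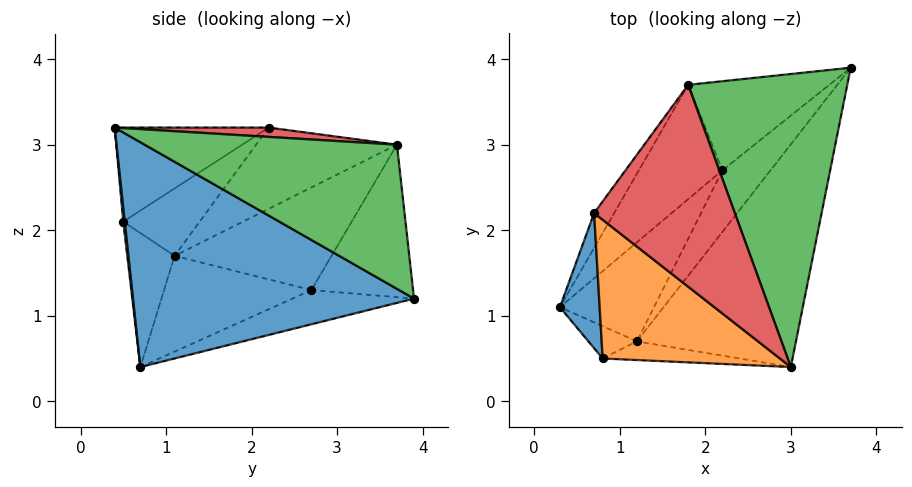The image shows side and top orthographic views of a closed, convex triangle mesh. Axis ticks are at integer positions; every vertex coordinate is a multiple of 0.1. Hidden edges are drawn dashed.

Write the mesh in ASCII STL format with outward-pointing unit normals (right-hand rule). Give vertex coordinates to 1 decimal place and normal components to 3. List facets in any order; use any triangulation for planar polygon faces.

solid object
 facet normal 0.732 -0.442 -0.518
  outer loop
   vertex 1.2 0.7 0.4
   vertex 3.7 3.9 1.2
   vertex 3.0 0.4 3.2
  endloop
 endfacet
 facet normal -0.803 0.562 -0.198
  outer loop
   vertex 1.8 3.7 3.0
   vertex 0.3 1.1 1.7
   vertex 0.7 2.2 3.2
  endloop
 endfacet
 facet normal 0.645 0.278 0.712
  outer loop
   vertex 1.8 3.7 3.0
   vertex 3.0 0.4 3.2
   vertex 3.7 3.9 1.2
  endloop
 endfacet
 facet normal 0.066 0.084 0.994
  outer loop
   vertex 1.8 3.7 3.0
   vertex 0.7 2.2 3.2
   vertex 3.0 0.4 3.2
  endloop
 endfacet
 facet normal -0.592 0.558 -0.582
  outer loop
   vertex 2.2 2.7 1.3
   vertex 1.2 0.7 0.4
   vertex 0.3 1.1 1.7
  endloop
 endfacet
 facet normal -0.484 0.549 -0.681
  outer loop
   vertex 2.2 2.7 1.3
   vertex 3.7 3.9 1.2
   vertex 1.2 0.7 0.4
  endloop
 endfacet
 facet normal -0.617 0.607 -0.502
  outer loop
   vertex 2.2 2.7 1.3
   vertex 0.3 1.1 1.7
   vertex 1.8 3.7 3.0
  endloop
 endfacet
 facet normal -0.556 0.652 -0.515
  outer loop
   vertex 2.2 2.7 1.3
   vertex 1.8 3.7 3.0
   vertex 3.7 3.9 1.2
  endloop
 endfacet
 facet normal -0.661 -0.711 -0.239
  outer loop
   vertex 0.8 0.5 2.1
   vertex 0.3 1.1 1.7
   vertex 1.2 0.7 0.4
  endloop
 endfacet
 facet normal 0.012 -0.993 -0.114
  outer loop
   vertex 0.8 0.5 2.1
   vertex 1.2 0.7 0.4
   vertex 3.0 0.4 3.2
  endloop
 endfacet
 facet normal -0.805 -0.355 0.475
  outer loop
   vertex 0.8 0.5 2.1
   vertex 0.7 2.2 3.2
   vertex 0.3 1.1 1.7
  endloop
 endfacet
 facet normal -0.402 -0.514 0.758
  outer loop
   vertex 0.8 0.5 2.1
   vertex 3.0 0.4 3.2
   vertex 0.7 2.2 3.2
  endloop
 endfacet
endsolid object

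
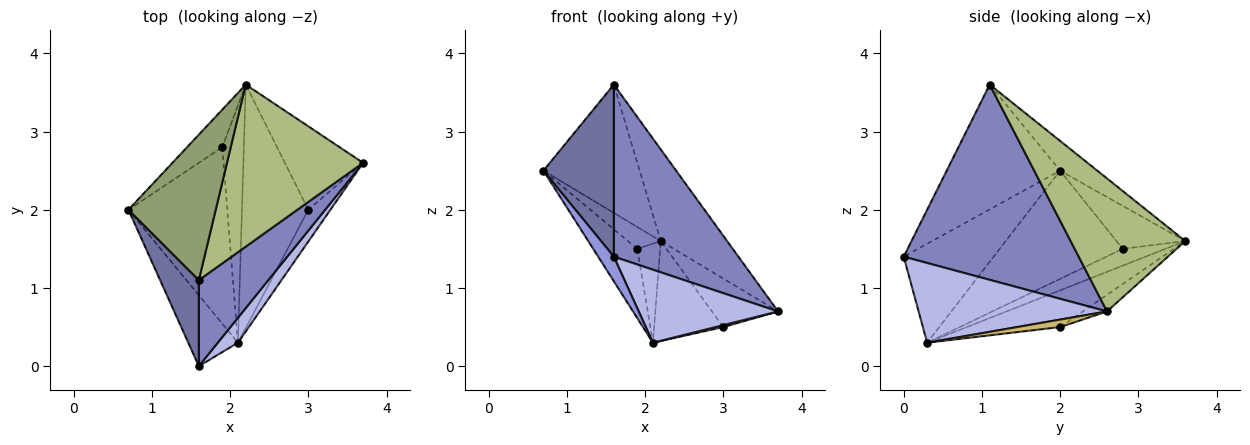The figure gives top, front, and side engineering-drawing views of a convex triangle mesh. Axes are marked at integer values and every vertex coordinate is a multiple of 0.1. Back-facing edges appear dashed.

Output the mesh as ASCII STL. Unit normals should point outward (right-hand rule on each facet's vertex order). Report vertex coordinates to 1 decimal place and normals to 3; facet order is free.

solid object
 facet normal -0.822 -0.510 0.255
  outer loop
   vertex 1.6 1.1 3.6
   vertex 0.7 2.0 2.5
   vertex 1.6 0.0 1.4
  endloop
 endfacet
 facet normal 0.782 -0.557 0.278
  outer loop
   vertex 1.6 1.1 3.6
   vertex 1.6 0.0 1.4
   vertex 3.7 2.6 0.7
  endloop
 endfacet
 facet normal -0.883 -0.154 -0.443
  outer loop
   vertex 2.1 0.3 0.3
   vertex 1.6 0.0 1.4
   vertex 0.7 2.0 2.5
  endloop
 endfacet
 facet normal 0.788 -0.583 0.199
  outer loop
   vertex 2.1 0.3 0.3
   vertex 3.7 2.6 0.7
   vertex 1.6 0.0 1.4
  endloop
 endfacet
 facet normal -0.247 0.641 0.727
  outer loop
   vertex 2.2 3.6 1.6
   vertex 0.7 2.0 2.5
   vertex 1.6 1.1 3.6
  endloop
 endfacet
 facet normal 0.648 0.375 0.663
  outer loop
   vertex 2.2 3.6 1.6
   vertex 1.6 1.1 3.6
   vertex 3.7 2.6 0.7
  endloop
 endfacet
 facet normal -0.714 0.256 -0.652
  outer loop
   vertex 1.9 2.8 1.5
   vertex 2.1 0.3 0.3
   vertex 0.7 2.0 2.5
  endloop
 endfacet
 facet normal -0.726 0.347 -0.594
  outer loop
   vertex 1.9 2.8 1.5
   vertex 0.7 2.0 2.5
   vertex 2.2 3.6 1.6
  endloop
 endfacet
 facet normal -0.584 0.313 -0.749
  outer loop
   vertex 1.9 2.8 1.5
   vertex 2.2 3.6 1.6
   vertex 2.1 0.3 0.3
  endloop
 endfacet
 facet normal 0.320 -0.058 -0.946
  outer loop
   vertex 3.0 2.0 0.5
   vertex 3.7 2.6 0.7
   vertex 2.1 0.3 0.3
  endloop
 endfacet
 facet normal -0.181 0.494 -0.850
  outer loop
   vertex 3.0 2.0 0.5
   vertex 2.2 3.6 1.6
   vertex 3.7 2.6 0.7
  endloop
 endfacet
 facet normal -0.456 0.338 -0.823
  outer loop
   vertex 3.0 2.0 0.5
   vertex 2.1 0.3 0.3
   vertex 2.2 3.6 1.6
  endloop
 endfacet
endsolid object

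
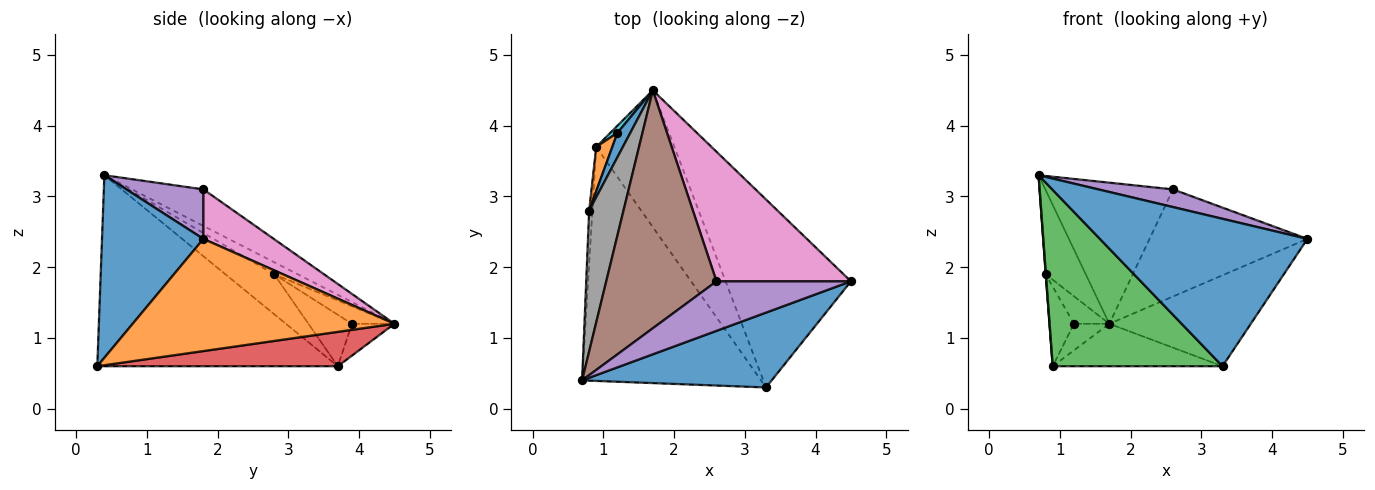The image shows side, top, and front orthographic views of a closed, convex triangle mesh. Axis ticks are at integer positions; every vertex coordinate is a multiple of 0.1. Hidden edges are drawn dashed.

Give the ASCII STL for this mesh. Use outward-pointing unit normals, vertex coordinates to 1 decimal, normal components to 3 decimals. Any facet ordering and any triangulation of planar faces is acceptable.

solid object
 facet normal 0.399 -0.817 0.415
  outer loop
   vertex 3.3 0.3 0.6
   vertex 4.5 1.8 2.4
   vertex 0.7 0.4 3.3
  endloop
 endfacet
 facet normal 0.627 0.339 -0.701
  outer loop
   vertex 3.3 0.3 0.6
   vertex 1.7 4.5 1.2
   vertex 4.5 1.8 2.4
  endloop
 endfacet
 facet normal -0.649 -0.458 -0.608
  outer loop
   vertex 0.9 3.7 0.6
   vertex 3.3 0.3 0.6
   vertex 0.7 0.4 3.3
  endloop
 endfacet
 facet normal 0.387 0.273 -0.881
  outer loop
   vertex 0.9 3.7 0.6
   vertex 1.7 4.5 1.2
   vertex 3.3 0.3 0.6
  endloop
 endfacet
 facet normal 0.328 -0.318 0.890
  outer loop
   vertex 2.6 1.8 3.1
   vertex 0.7 0.4 3.3
   vertex 4.5 1.8 2.4
  endloop
 endfacet
 facet normal -0.274 0.491 0.827
  outer loop
   vertex 2.6 1.8 3.1
   vertex 1.7 4.5 1.2
   vertex 0.7 0.4 3.3
  endloop
 endfacet
 facet normal 0.273 0.613 0.741
  outer loop
   vertex 2.6 1.8 3.1
   vertex 4.5 1.8 2.4
   vertex 1.7 4.5 1.2
  endloop
 endfacet
 facet normal -0.289 0.491 0.822
  outer loop
   vertex 0.8 2.8 1.9
   vertex 0.7 0.4 3.3
   vertex 1.7 4.5 1.2
  endloop
 endfacet
 facet normal -0.997 -0.005 -0.080
  outer loop
   vertex 0.8 2.8 1.9
   vertex 0.9 3.7 0.6
   vertex 0.7 0.4 3.3
  endloop
 endfacet
 facet normal -0.757 0.631 0.168
  outer loop
   vertex 1.2 3.9 1.2
   vertex 1.7 4.5 1.2
   vertex 0.9 3.7 0.6
  endloop
 endfacet
 facet normal -0.668 0.557 0.493
  outer loop
   vertex 1.2 3.9 1.2
   vertex 0.8 2.8 1.9
   vertex 1.7 4.5 1.2
  endloop
 endfacet
 facet normal -0.841 0.473 0.263
  outer loop
   vertex 1.2 3.9 1.2
   vertex 0.9 3.7 0.6
   vertex 0.8 2.8 1.9
  endloop
 endfacet
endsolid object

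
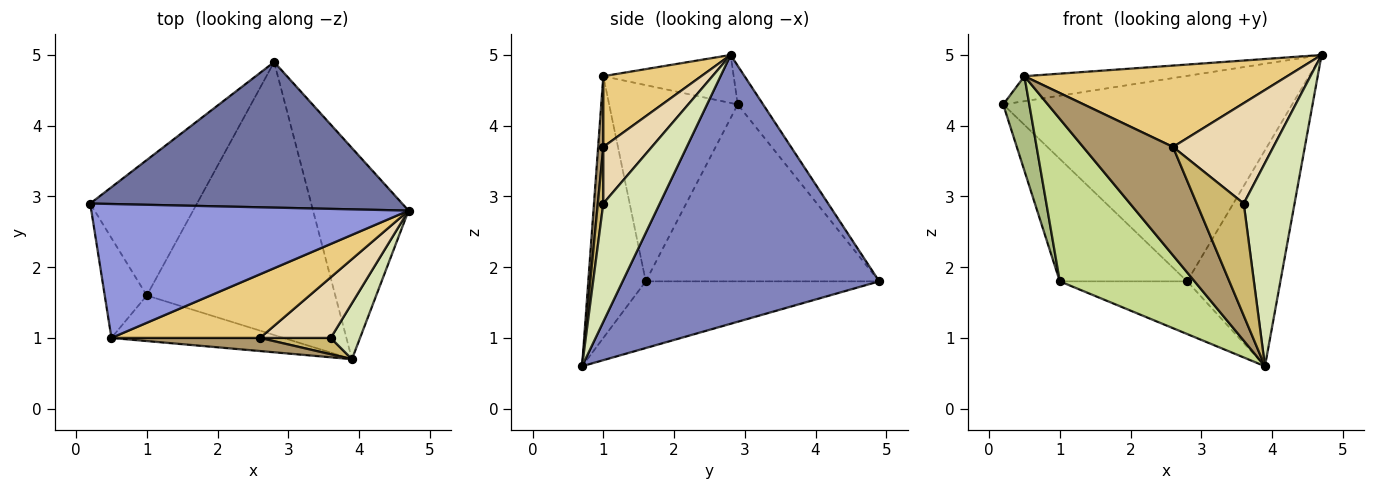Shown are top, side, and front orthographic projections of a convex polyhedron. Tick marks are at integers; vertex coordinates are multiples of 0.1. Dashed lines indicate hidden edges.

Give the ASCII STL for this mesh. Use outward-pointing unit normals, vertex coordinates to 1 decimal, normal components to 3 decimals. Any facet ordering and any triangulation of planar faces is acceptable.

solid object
 facet normal -0.072 0.814 0.577
  outer loop
   vertex 2.8 4.9 1.8
   vertex 0.2 2.9 4.3
   vertex 4.7 2.8 5.0
  endloop
 endfacet
 facet normal 0.891 0.324 -0.317
  outer loop
   vertex 2.8 4.9 1.8
   vertex 4.7 2.8 5.0
   vertex 3.9 0.7 0.6
  endloop
 endfacet
 facet normal -0.147 0.181 0.972
  outer loop
   vertex 0.5 1.0 4.7
   vertex 4.7 2.8 5.0
   vertex 0.2 2.9 4.3
  endloop
 endfacet
 facet normal -0.776 0.423 -0.468
  outer loop
   vertex 1.0 1.6 1.8
   vertex 0.2 2.9 4.3
   vertex 2.8 4.9 1.8
  endloop
 endfacet
 facet normal -0.328 0.179 -0.927
  outer loop
   vertex 1.0 1.6 1.8
   vertex 2.8 4.9 1.8
   vertex 3.9 0.7 0.6
  endloop
 endfacet
 facet normal -0.959 -0.195 -0.206
  outer loop
   vertex 1.0 1.6 1.8
   vertex 0.5 1.0 4.7
   vertex 0.2 2.9 4.3
  endloop
 endfacet
 facet normal -0.380 -0.891 -0.250
  outer loop
   vertex 1.0 1.6 1.8
   vertex 3.9 0.7 0.6
   vertex 0.5 1.0 4.7
  endloop
 endfacet
 facet normal 0.731 -0.658 0.181
  outer loop
   vertex 3.6 1.0 2.9
   vertex 3.9 0.7 0.6
   vertex 4.7 2.8 5.0
  endloop
 endfacet
 facet normal 0.057 -0.991 0.120
  outer loop
   vertex 2.6 1.0 3.7
   vertex 0.5 1.0 4.7
   vertex 3.9 0.7 0.6
  endloop
 endfacet
 facet normal 0.115 -0.983 0.143
  outer loop
   vertex 2.6 1.0 3.7
   vertex 3.9 0.7 0.6
   vertex 3.6 1.0 2.9
  endloop
 endfacet
 facet normal 0.282 -0.756 0.591
  outer loop
   vertex 2.6 1.0 3.7
   vertex 4.7 2.8 5.0
   vertex 0.5 1.0 4.7
  endloop
 endfacet
 facet normal 0.382 -0.791 0.478
  outer loop
   vertex 2.6 1.0 3.7
   vertex 3.6 1.0 2.9
   vertex 4.7 2.8 5.0
  endloop
 endfacet
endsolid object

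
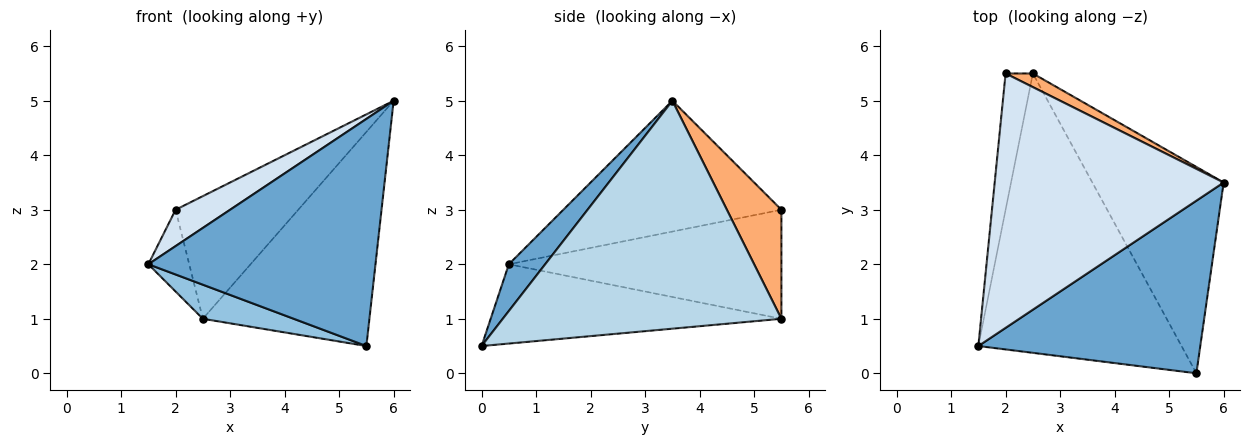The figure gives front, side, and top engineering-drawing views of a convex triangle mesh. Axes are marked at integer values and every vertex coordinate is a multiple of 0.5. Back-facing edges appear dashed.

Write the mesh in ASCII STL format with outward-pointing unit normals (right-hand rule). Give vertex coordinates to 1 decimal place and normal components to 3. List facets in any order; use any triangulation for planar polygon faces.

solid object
 facet normal 0.126 -0.790 0.600
  outer loop
   vertex 5.5 0.0 0.5
   vertex 6.0 3.5 5.0
   vertex 1.5 0.5 2.0
  endloop
 endfacet
 facet normal -0.361 -0.113 -0.926
  outer loop
   vertex 5.5 0.0 0.5
   vertex 1.5 0.5 2.0
   vertex 2.5 5.5 1.0
  endloop
 endfacet
 facet normal 0.769 0.460 -0.443
  outer loop
   vertex 5.5 0.0 0.5
   vertex 2.5 5.5 1.0
   vertex 6.0 3.5 5.0
  endloop
 endfacet
 facet normal -0.492 -0.123 0.862
  outer loop
   vertex 2.0 5.5 3.0
   vertex 1.5 0.5 2.0
   vertex 6.0 3.5 5.0
  endloop
 endfacet
 facet normal -0.960 0.144 -0.240
  outer loop
   vertex 2.0 5.5 3.0
   vertex 2.5 5.5 1.0
   vertex 1.5 0.5 2.0
  endloop
 endfacet
 facet normal 0.404 0.909 0.101
  outer loop
   vertex 2.0 5.5 3.0
   vertex 6.0 3.5 5.0
   vertex 2.5 5.5 1.0
  endloop
 endfacet
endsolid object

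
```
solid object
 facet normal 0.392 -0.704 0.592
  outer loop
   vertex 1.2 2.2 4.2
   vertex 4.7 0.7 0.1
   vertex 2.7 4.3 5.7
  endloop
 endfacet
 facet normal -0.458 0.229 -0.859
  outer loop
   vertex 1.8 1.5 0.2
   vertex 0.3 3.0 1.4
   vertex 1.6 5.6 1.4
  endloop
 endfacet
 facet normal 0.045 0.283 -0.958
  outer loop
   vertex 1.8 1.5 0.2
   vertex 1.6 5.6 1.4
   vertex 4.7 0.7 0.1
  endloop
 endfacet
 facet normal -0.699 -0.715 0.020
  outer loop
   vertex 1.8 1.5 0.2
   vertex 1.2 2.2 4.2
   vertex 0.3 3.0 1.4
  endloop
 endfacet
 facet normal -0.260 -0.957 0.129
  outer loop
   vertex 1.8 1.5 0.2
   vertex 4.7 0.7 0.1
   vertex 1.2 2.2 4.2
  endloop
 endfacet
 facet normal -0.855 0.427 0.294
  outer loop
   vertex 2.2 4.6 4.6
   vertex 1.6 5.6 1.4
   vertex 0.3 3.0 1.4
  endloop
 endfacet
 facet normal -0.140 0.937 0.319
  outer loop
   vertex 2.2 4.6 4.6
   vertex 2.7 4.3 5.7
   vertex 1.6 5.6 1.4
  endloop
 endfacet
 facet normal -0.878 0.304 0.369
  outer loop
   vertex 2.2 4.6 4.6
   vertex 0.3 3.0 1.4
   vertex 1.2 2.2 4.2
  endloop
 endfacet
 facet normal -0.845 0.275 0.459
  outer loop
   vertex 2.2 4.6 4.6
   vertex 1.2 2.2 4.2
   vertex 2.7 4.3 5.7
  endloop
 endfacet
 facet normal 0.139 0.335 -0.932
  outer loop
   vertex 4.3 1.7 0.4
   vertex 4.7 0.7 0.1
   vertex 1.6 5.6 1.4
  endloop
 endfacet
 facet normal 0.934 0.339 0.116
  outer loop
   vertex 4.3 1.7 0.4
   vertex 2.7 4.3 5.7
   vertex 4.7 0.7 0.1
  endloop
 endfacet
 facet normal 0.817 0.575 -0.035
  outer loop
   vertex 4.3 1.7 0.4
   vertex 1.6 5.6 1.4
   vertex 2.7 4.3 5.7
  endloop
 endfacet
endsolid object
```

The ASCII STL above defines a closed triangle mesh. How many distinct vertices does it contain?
8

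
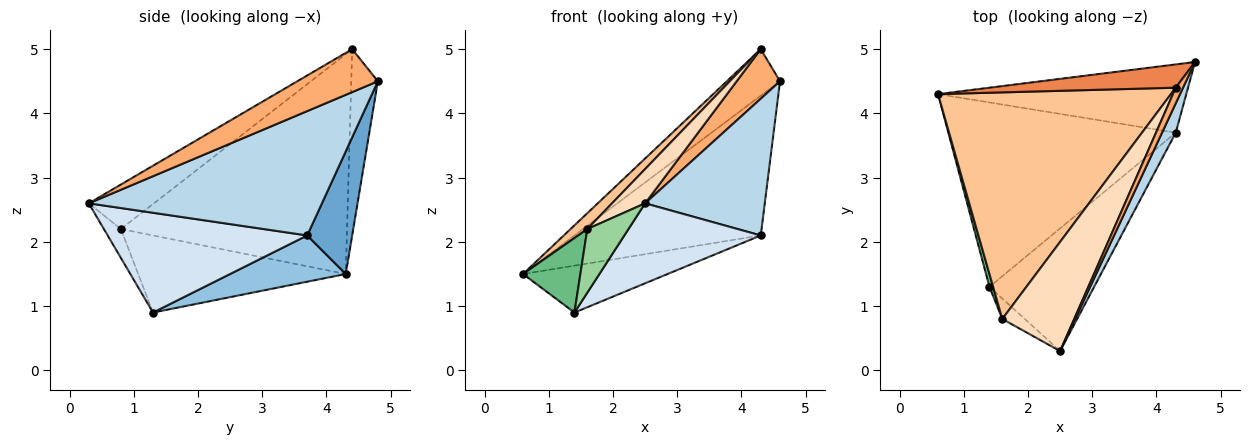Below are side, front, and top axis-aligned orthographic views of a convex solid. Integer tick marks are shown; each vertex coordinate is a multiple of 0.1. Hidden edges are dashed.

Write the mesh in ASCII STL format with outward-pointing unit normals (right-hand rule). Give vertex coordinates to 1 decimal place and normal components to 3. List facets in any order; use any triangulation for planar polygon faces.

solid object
 facet normal 0.212 0.878 -0.429
  outer loop
   vertex 4.3 3.7 2.1
   vertex 0.6 4.3 1.5
   vertex 4.6 4.8 4.5
  endloop
 endfacet
 facet normal 0.193 0.242 -0.951
  outer loop
   vertex 4.3 3.7 2.1
   vertex 1.4 1.3 0.9
   vertex 0.6 4.3 1.5
  endloop
 endfacet
 facet normal 0.885 -0.454 0.098
  outer loop
   vertex 4.3 3.7 2.1
   vertex 4.6 4.8 4.5
   vertex 2.5 0.3 2.6
  endloop
 endfacet
 facet normal 0.624 -0.427 -0.655
  outer loop
   vertex 4.3 3.7 2.1
   vertex 2.5 0.3 2.6
   vertex 1.4 1.3 0.9
  endloop
 endfacet
 facet normal -0.408 0.816 0.408
  outer loop
   vertex 4.3 4.4 5.0
   vertex 4.6 4.8 4.5
   vertex 0.6 4.3 1.5
  endloop
 endfacet
 facet normal 0.871 -0.469 0.148
  outer loop
   vertex 4.3 4.4 5.0
   vertex 2.5 0.3 2.6
   vertex 4.6 4.8 4.5
  endloop
 endfacet
 facet normal -0.686 -0.051 0.726
  outer loop
   vertex 1.6 0.8 2.2
   vertex 4.3 4.4 5.0
   vertex 0.6 4.3 1.5
  endloop
 endfacet
 facet normal -0.508 -0.258 0.822
  outer loop
   vertex 1.6 0.8 2.2
   vertex 2.5 0.3 2.6
   vertex 4.3 4.4 5.0
  endloop
 endfacet
 facet normal -0.963 -0.266 0.046
  outer loop
   vertex 1.6 0.8 2.2
   vertex 0.6 4.3 1.5
   vertex 1.4 1.3 0.9
  endloop
 endfacet
 facet normal -0.366 -0.886 -0.285
  outer loop
   vertex 1.6 0.8 2.2
   vertex 1.4 1.3 0.9
   vertex 2.5 0.3 2.6
  endloop
 endfacet
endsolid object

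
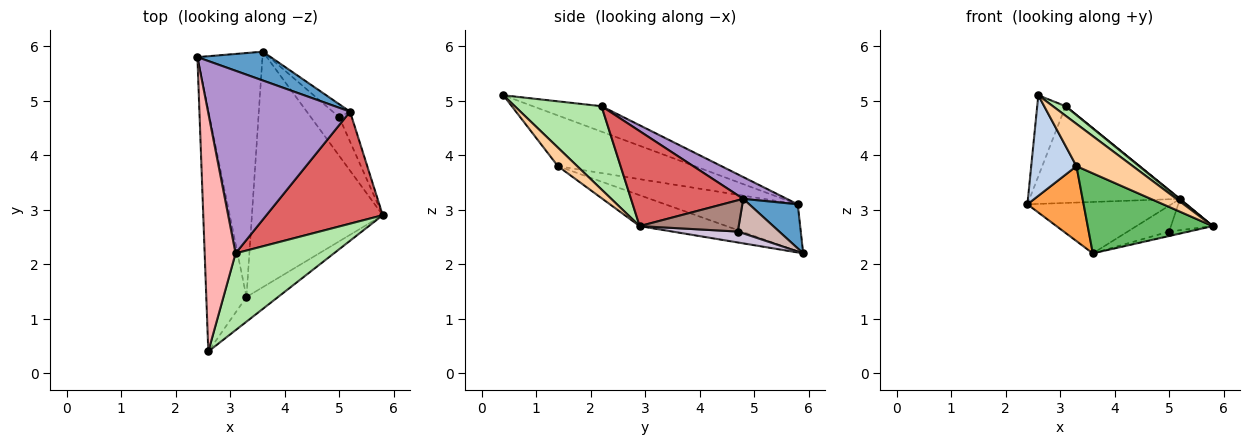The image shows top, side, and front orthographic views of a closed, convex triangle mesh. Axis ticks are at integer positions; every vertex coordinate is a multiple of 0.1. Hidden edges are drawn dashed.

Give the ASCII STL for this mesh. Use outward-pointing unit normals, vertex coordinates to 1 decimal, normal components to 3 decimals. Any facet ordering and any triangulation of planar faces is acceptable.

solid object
 facet normal 0.282 0.837 0.469
  outer loop
   vertex 5.2 4.8 3.2
   vertex 3.6 5.9 2.2
   vertex 2.4 5.8 3.1
  endloop
 endfacet
 facet normal -0.759 -0.251 -0.601
  outer loop
   vertex 3.3 1.4 3.8
   vertex 2.6 0.4 5.1
   vertex 2.4 5.8 3.1
  endloop
 endfacet
 facet normal -0.569 -0.241 -0.786
  outer loop
   vertex 3.3 1.4 3.8
   vertex 2.4 5.8 3.1
   vertex 3.6 5.9 2.2
  endloop
 endfacet
 facet normal 0.284 -0.828 -0.484
  outer loop
   vertex 3.3 1.4 3.8
   vertex 5.8 2.9 2.7
   vertex 2.6 0.4 5.1
  endloop
 endfacet
 facet normal -0.218 -0.314 -0.924
  outer loop
   vertex 3.3 1.4 3.8
   vertex 3.6 5.9 2.2
   vertex 5.8 2.9 2.7
  endloop
 endfacet
 facet normal 0.643 -0.094 0.760
  outer loop
   vertex 3.1 2.2 4.9
   vertex 2.6 0.4 5.1
   vertex 5.8 2.9 2.7
  endloop
 endfacet
 facet normal 0.632 -0.004 0.775
  outer loop
   vertex 3.1 2.2 4.9
   vertex 5.8 2.9 2.7
   vertex 5.2 4.8 3.2
  endloop
 endfacet
 facet normal -0.615 0.254 0.747
  outer loop
   vertex 3.1 2.2 4.9
   vertex 2.4 5.8 3.1
   vertex 2.6 0.4 5.1
  endloop
 endfacet
 facet normal 0.134 0.464 0.876
  outer loop
   vertex 3.1 2.2 4.9
   vertex 5.2 4.8 3.2
   vertex 2.4 5.8 3.1
  endloop
 endfacet
 facet normal 0.357 0.107 -0.928
  outer loop
   vertex 5.0 4.7 2.6
   vertex 5.8 2.9 2.7
   vertex 3.6 5.9 2.2
  endloop
 endfacet
 facet normal 0.864 0.364 -0.349
  outer loop
   vertex 5.0 4.7 2.6
   vertex 5.2 4.8 3.2
   vertex 5.8 2.9 2.7
  endloop
 endfacet
 facet normal 0.667 0.667 -0.333
  outer loop
   vertex 5.0 4.7 2.6
   vertex 3.6 5.9 2.2
   vertex 5.2 4.8 3.2
  endloop
 endfacet
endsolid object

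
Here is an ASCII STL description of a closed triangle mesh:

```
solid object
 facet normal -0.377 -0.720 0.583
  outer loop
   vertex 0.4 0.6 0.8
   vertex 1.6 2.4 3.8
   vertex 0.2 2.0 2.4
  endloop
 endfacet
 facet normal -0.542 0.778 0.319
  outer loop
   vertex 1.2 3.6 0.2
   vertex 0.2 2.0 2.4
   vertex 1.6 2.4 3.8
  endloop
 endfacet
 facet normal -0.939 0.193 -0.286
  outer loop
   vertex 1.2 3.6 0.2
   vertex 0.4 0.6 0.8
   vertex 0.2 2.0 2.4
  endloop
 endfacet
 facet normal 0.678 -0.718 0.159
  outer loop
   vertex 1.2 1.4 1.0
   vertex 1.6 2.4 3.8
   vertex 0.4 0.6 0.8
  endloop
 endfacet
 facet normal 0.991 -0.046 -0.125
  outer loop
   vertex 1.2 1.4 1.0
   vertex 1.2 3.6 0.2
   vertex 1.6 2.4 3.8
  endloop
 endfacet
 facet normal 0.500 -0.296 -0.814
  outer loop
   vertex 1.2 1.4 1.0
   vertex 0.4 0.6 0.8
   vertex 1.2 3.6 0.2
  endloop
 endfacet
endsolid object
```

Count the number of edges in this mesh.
9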